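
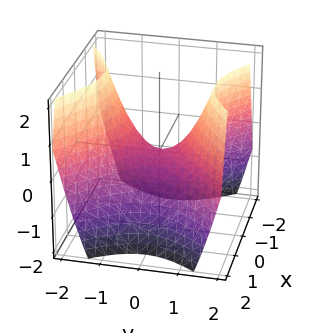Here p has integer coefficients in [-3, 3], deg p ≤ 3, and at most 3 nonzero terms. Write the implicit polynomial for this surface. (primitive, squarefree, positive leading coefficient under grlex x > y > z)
x^2 - y^2 + z

Degree: a saddle surface; a quadric, so deg p = 2.
Symmetries: the y ↦ −y reflection is a symmetry, so y appears only in even powers; it's symmetric under x → −x, forcing even powers of x.
From the visible intercepts: it crosses the y-axis at the gridline y = 0; it crosses the z-axis at the gridline z = 0; it meets the x-axis at x = 0 (among the integer gridlines).
These observations pin down the coefficients.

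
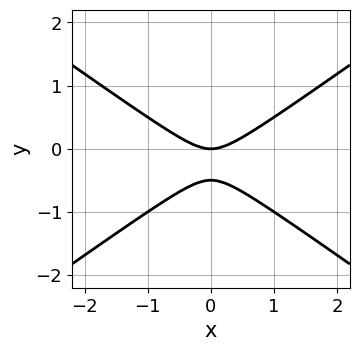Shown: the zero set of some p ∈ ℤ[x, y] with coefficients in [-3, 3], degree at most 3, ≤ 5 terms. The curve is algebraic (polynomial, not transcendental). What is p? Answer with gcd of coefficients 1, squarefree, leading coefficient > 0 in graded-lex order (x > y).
x^2 - 2*y^2 - y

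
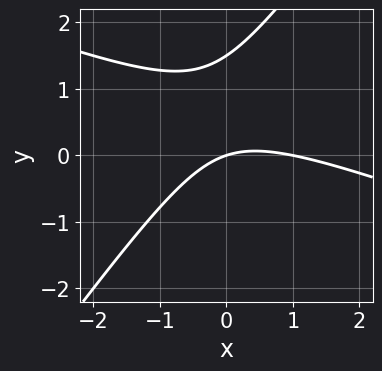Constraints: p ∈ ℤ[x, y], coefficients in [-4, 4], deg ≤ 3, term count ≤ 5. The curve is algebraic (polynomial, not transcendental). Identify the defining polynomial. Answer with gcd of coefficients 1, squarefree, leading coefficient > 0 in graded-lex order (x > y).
x^2 + 2*x*y - 2*y^2 - x + 3*y

First, deg p = 2. The shape is more complex than any degree-1 curve.
Then, checking where it meets the axes: one y-axis crossing is at y = 0; the x-axis gridline crossings are at x ∈ {0, 1}.
Finally, these observations pin down the coefficients.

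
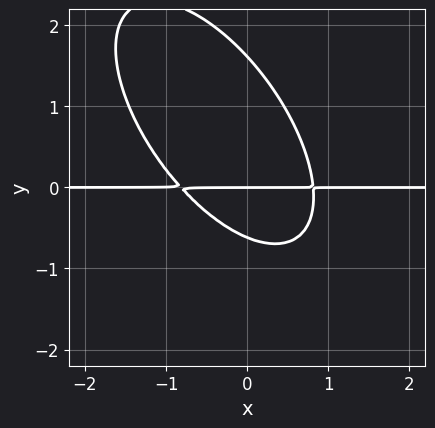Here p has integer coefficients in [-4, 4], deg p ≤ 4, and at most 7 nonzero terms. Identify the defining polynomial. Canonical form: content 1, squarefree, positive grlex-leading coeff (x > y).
1. The degree is 3 — a generic line meets the curve in up to 3 points.
2. Observable constraints: the visible x-axis segment lies entirely on the curve; one y-axis crossing is at y = 0.
3. Solving for integer coefficients yields p as stated.

3*x^2*y + 3*x*y^2 + 2*y^3 - 2*y^2 - 2*y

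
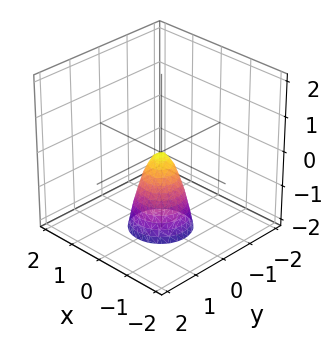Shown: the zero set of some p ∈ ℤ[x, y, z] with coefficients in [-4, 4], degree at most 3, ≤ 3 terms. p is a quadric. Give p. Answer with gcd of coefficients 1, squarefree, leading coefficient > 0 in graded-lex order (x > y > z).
1. deg p = 2. A paraboloid; a quadric.
2. Symmetries: the surface is invariant under rotation about z: p = q(x² + y², z).
3. From the axis intercepts and sections: a circular section at z = -2 has radius between 0 and 1; one x-axis crossing is at x = 0; it meets the y-axis at y = 0 (among the integer gridlines); it meets the z-axis at z = 0 (among the integer gridlines).
4. These observations pin down the coefficients.

3*x^2 + 3*y^2 + z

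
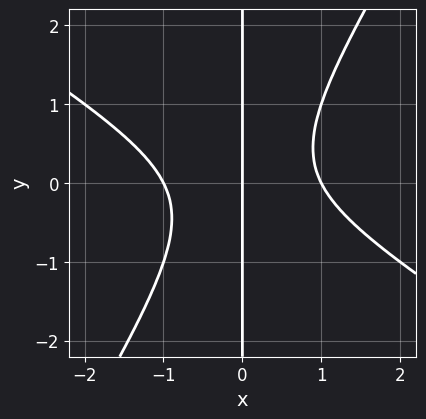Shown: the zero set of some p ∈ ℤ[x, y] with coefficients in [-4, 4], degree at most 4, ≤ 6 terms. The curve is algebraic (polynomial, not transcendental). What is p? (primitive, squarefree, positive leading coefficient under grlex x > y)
deg p = 3. No degree-2 curve has this shape.
From the axis intercepts and sections: the x-axis gridline crossings are at x ∈ {-1, 0, 1}; every point of the y-axis in the box is on the curve.
The integer polynomial consistent with all of this is the stated p.

x^3 + x^2*y - x*y^2 - x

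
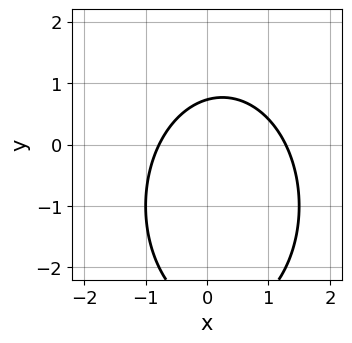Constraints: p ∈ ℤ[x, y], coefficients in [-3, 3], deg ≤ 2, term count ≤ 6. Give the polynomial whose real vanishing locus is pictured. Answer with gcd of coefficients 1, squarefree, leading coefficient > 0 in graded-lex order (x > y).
2*x^2 + y^2 - x + 2*y - 2

deg p = 2. A generic line meets the curve in up to 2 points.
The integer polynomial consistent with all of this is the stated p.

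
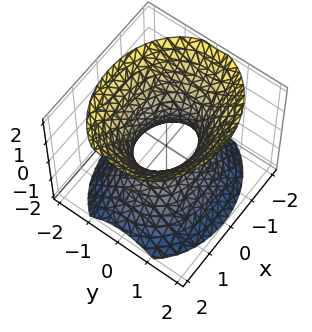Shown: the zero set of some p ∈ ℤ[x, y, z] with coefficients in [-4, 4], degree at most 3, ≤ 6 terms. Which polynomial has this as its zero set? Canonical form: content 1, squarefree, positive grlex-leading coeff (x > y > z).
2*x^2 + 3*y^2 - 2*z^2 - 2

Degree: one connected sheet with a waist; a quadric, so deg p = 2.
Symmetries: it's symmetric under z → −z, forcing even powers of z; mirror symmetry x ↦ −x ⇒ only even powers of x; it's symmetric under y → −y, forcing even powers of y.
From the axis intercepts and sections: the x-axis gridline crossings are at x ∈ {-1, 1}; no z-intercept at any integer in the box.
Together with the visible shape, these determine p as stated.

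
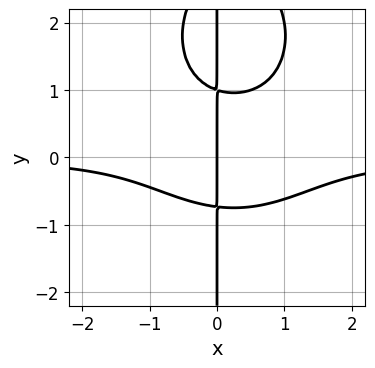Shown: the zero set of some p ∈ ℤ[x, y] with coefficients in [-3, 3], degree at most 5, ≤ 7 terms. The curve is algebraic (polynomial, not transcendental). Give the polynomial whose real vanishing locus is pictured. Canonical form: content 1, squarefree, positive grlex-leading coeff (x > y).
(a) Degree: a generic line meets the curve in up to 4 points, so deg p = 4.
(b) Against the integer gridlines: every point of the y-axis in the box is on the curve; one x-axis crossing is at x = 0.
(c) The integer polynomial consistent with all of this is the stated p.

2*x^3*y + x*y^3 - x^2*y - 3*x*y^2 + 2*x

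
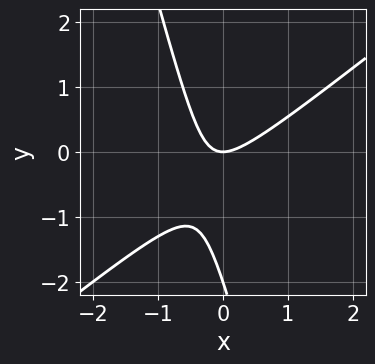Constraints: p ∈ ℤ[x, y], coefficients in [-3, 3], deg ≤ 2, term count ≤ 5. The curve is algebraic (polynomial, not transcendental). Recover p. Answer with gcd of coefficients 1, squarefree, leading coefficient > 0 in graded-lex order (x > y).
3*x^2 - 3*x*y - y^2 - 2*y

(a) deg p = 2. A generic line meets the curve in up to 2 points.
(b) Against the integer gridlines: one x-axis crossing is at x = 0; among the integer gridlines, it crosses the y-axis at y ∈ {-2, 0}.
(c) Solving for integer coefficients yields p as stated.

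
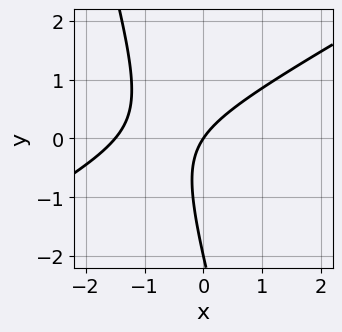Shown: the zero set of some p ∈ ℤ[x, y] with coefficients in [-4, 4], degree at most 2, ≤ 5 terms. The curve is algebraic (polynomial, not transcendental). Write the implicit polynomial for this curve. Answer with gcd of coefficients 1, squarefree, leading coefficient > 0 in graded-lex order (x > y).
2*x^2 - 3*x*y - y^2 + 3*x - 2*y

First, deg p = 2.
Then, checking where it meets the axes: among the integer gridlines, it crosses the y-axis at y ∈ {-2, 0}; it crosses the x-axis at the gridline x = 0.
Finally, these observations pin down the coefficients.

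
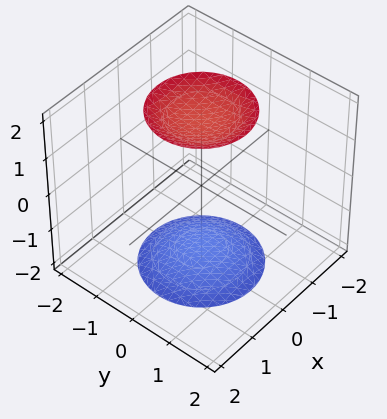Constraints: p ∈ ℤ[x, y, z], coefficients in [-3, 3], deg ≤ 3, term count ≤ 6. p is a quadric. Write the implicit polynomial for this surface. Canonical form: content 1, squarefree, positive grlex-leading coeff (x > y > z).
x^2 + y^2 - z^2 + 3

First, the picture has 2 separate pieces.
Next, degree: two sheets facing apart; a quadric, so deg p = 2.
Next, symmetries: the z ↦ −z reflection is a symmetry, so z appears only in even powers; the z-axis is an axis of rotation, so x and y enter only as x² + y².
Next, reading off the gridlines: a circular section at z = 2 has radius exactly 1; no x-intercept at any integer in the box.
Finally, the integer polynomial consistent with all of this is the stated p.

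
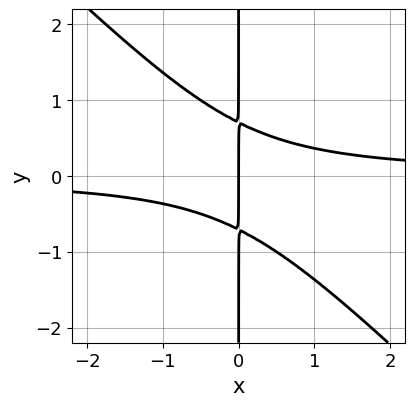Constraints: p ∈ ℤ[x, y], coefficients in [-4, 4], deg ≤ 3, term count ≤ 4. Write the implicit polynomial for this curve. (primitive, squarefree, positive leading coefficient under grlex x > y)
First, degree: the shape is more complex than any degree-2 curve, so deg p = 3.
Then, reading off the gridlines: every point of the y-axis in the box is on the curve; one x-axis crossing is at x = 0.
Finally, fitting integer coefficients to these (and the overall shape) gives p.

2*x^2*y + 2*x*y^2 - x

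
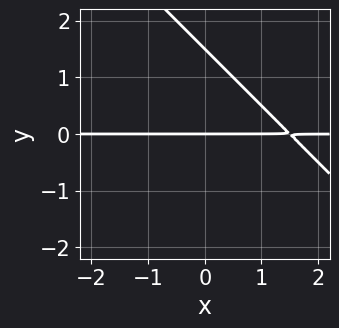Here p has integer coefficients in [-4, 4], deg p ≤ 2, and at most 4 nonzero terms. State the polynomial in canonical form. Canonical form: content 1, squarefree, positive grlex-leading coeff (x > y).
First, degree: a generic line meets the curve in up to 2 points, so deg p = 2.
Next, from the axis intercepts and sections: it crosses the y-axis at the gridline y = 0; the visible x-axis segment lies entirely on the curve.
Finally, solving for integer coefficients yields p as stated.

2*x*y + 2*y^2 - 3*y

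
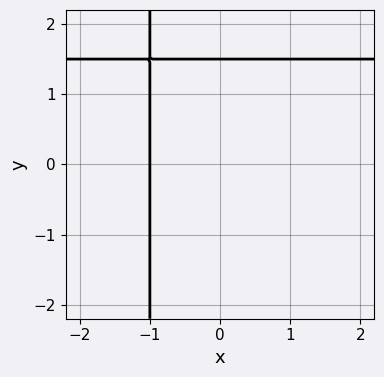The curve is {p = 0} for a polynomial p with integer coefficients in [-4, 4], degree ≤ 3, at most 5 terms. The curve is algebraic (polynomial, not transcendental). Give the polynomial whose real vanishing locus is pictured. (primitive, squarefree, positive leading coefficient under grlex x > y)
2*x*y - 3*x + 2*y - 3

First, deg p = 2. No degree-1 curve has this shape.
Then, against the integer gridlines: one x-axis crossing is at x = -1.
Finally, fitting integer coefficients to these (and the overall shape) gives p.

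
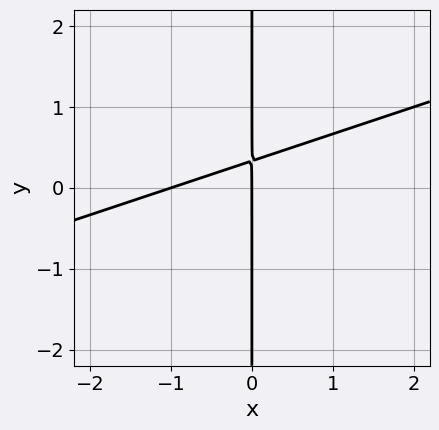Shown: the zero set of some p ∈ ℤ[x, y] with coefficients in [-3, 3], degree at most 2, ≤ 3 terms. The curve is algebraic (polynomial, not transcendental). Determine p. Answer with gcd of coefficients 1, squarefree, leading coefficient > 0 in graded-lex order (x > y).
x^2 - 3*x*y + x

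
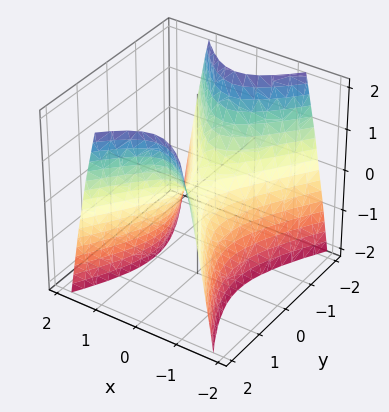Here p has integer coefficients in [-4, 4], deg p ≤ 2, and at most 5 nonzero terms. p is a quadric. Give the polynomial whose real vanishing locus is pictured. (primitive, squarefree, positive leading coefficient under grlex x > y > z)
1. Degree: a saddle surface; a quadric, so deg p = 2.
2. Symmetries: the x ↦ −x reflection is a symmetry, so x appears only in even powers; mirror symmetry y ↦ −y ⇒ only even powers of y.
3. From the visible intercepts: it crosses the z-axis at the gridline z = 0; one x-axis crossing is at x = 0; it meets the y-axis at y = 0 (among the integer gridlines).
4. Matching integer coefficients to the picture gives p.

2*x^2 - y^2 + z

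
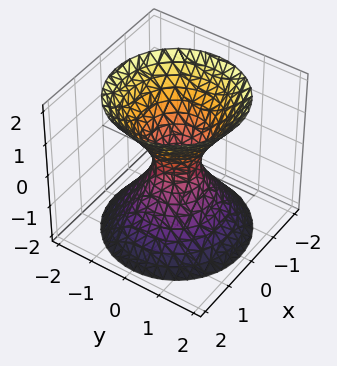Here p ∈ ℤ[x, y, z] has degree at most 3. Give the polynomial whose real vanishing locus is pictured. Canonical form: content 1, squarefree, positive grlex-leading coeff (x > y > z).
3*x^2 + 3*y^2 - 2*z^2 - 1

Degree: the shape is more complex than any degree-1 surface, so deg p = 2.
Symmetry: the z-axis is an axis of rotation, so x and y enter only as x² + y².
Observable constraints: a circular section at z = 2 has radius between 1 and 2; no z-intercept at any integer in the box.
Matching integer coefficients to the picture gives p.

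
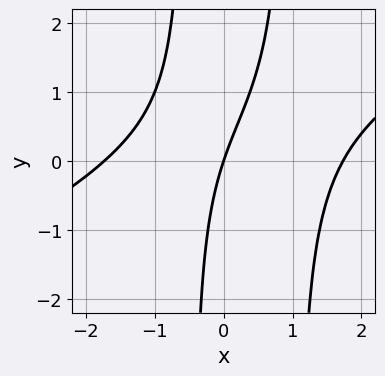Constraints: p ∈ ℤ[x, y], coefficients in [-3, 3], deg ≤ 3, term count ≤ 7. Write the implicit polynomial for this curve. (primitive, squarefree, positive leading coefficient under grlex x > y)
x^3 - 2*x^2*y + x*y - 3*x + y

First, the degree is 3 — a generic line meets the curve in up to 3 points.
Then, from the axis intercepts and sections: it meets the y-axis at y = 0 (among the integer gridlines); one x-axis crossing is at x = 0.
Finally, putting this together gives p.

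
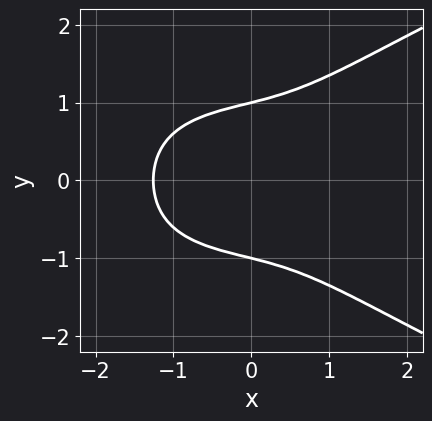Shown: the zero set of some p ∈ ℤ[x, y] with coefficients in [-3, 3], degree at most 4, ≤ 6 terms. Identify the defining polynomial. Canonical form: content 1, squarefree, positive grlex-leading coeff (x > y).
The degree is 4 — a generic line meets the curve in up to 4 points.
Symmetries: mirror symmetry y ↦ −y ⇒ only even powers of y.
Against the integer gridlines: the y-axis gridline crossings are at y ∈ {-1, 1}.
The integer polynomial consistent with all of this is the stated p.

2*y^4 - x^3 - 2*x*y^2 - 2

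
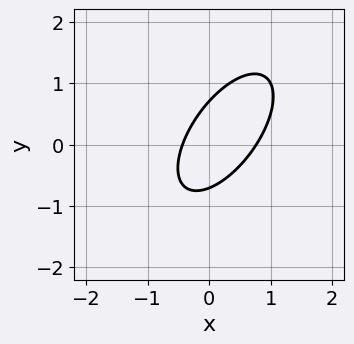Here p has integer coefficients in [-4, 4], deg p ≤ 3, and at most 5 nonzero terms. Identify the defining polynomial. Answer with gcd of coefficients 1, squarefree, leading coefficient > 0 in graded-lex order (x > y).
3*x^2 - 3*x*y + 2*y^2 - x - 1

Degree: the shape is more complex than any degree-1 curve, so deg p = 2.
The integer polynomial consistent with all of this is the stated p.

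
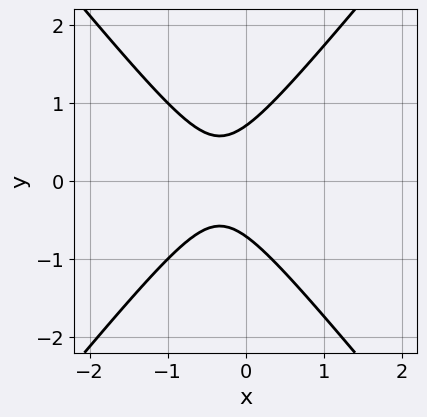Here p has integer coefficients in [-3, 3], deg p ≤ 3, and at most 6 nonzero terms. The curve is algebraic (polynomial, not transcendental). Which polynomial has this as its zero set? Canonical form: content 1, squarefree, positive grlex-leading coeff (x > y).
3*x^2 - 2*y^2 + 2*x + 1

1. Degree: the shape is more complex than any degree-1 curve, so deg p = 2.
2. Symmetries: the y ↦ −y reflection is a symmetry, so y appears only in even powers.
3. Reading off the gridlines: the curve avoids every integer x-axis point in the box.
4. Together with the visible shape, these determine p as stated.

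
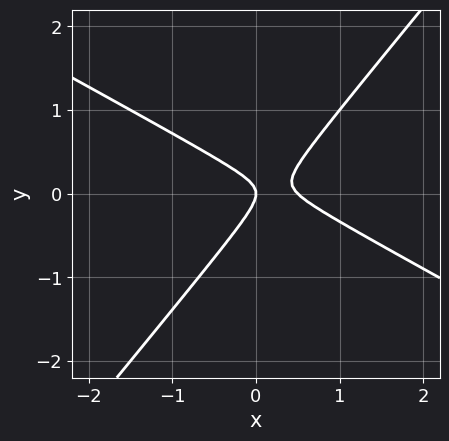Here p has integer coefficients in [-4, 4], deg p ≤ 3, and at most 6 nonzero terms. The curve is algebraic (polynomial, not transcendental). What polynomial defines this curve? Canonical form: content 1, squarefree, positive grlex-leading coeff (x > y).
First, degree: the shape is more complex than any degree-1 curve, so deg p = 2.
Then, against the integer gridlines: one y-axis crossing is at y = 0; one x-axis crossing is at x = 0.
Finally, assembling these constraints gives the stated polynomial.

2*x^2 + 2*x*y - 3*y^2 - x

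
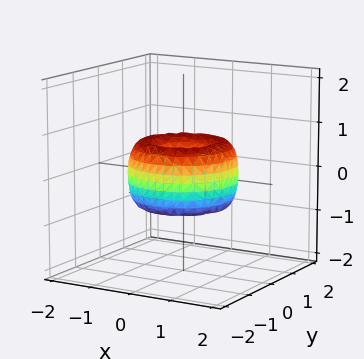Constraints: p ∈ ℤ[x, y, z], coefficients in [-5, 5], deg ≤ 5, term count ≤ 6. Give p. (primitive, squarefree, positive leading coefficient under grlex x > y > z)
2*x^4 + 4*x^2*y^2 + 2*y^4 - 3*x^2 - 3*y^2 + 2*z^2

(a) Degree: a generic line meets the surface in up to 4 points, so deg p = 4.
(b) By symmetry, every cross-section ⟂ z is a circle, so x, y appear only via x² + y².
(c) Checking where it meets the axes: one z-axis crossing is at z = 0; it meets the y-axis at y = 0 (among the integer gridlines); a circular section at z = 0 has radius between 1 and 2.
(d) These observations pin down the coefficients.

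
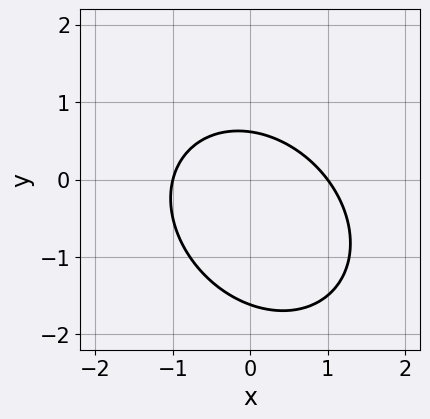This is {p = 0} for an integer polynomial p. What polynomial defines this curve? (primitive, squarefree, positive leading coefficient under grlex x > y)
deg p = 2. A generic line meets the curve in up to 2 points.
From the visible intercepts: among the integer gridlines, it crosses the x-axis at x ∈ {-1, 1}.
Assembling these constraints gives the stated polynomial.

2*x^2 + x*y + 2*y^2 + 2*y - 2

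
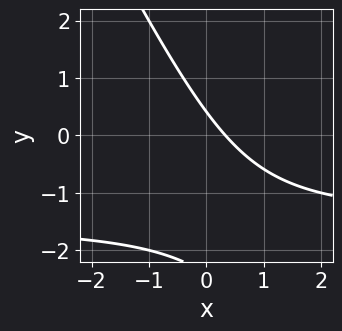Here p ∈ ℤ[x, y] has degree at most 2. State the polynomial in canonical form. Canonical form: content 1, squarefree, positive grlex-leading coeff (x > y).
The degree is 2 — a generic line meets the curve in up to 2 points.
Solving for integer coefficients yields p as stated.

2*x*y + y^2 + 3*x + 2*y - 1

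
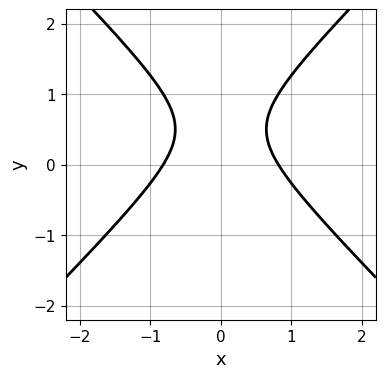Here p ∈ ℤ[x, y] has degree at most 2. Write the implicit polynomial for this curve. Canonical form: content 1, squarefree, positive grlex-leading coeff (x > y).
(a) The degree is 2 — a generic line meets the curve in up to 2 points.
(b) Symmetries: mirror symmetry x ↦ −x ⇒ only even powers of x.
(c) Observable constraints: no y-intercept at any integer in the box.
(d) Solving for integer coefficients yields p as stated.

3*x^2 - 3*y^2 + 3*y - 2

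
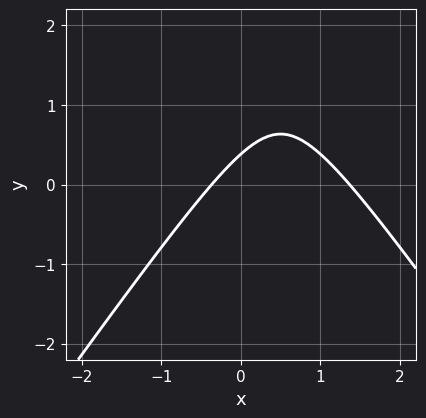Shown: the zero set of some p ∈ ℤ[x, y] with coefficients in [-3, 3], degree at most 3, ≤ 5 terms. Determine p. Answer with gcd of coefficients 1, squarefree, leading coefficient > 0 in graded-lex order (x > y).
(a) Degree: no degree-1 curve has this shape, so deg p = 2.
(b) Putting this together gives p.

2*x^2 - y^2 - 2*x + 3*y - 1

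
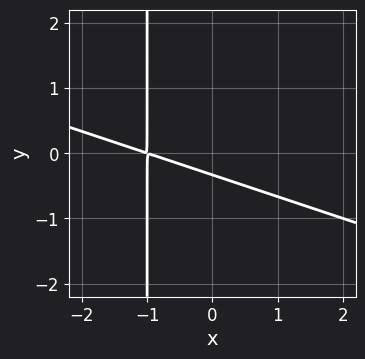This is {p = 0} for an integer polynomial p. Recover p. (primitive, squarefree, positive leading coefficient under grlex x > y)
(a) deg p = 2. No degree-1 curve has this shape.
(b) The integer polynomial consistent with all of this is the stated p.

x^2 + 3*x*y + 2*x + 3*y + 1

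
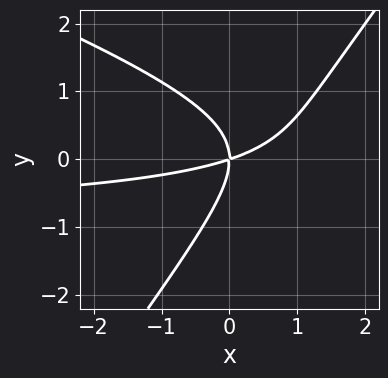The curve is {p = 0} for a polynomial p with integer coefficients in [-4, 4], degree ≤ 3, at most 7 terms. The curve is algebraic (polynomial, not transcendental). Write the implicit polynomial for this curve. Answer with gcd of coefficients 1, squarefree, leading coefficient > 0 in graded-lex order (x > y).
x^2*y + 2*x*y^2 - 2*y^3 + x^2 - 3*x*y

First, deg p = 3. A generic line meets the curve in up to 3 points.
Then, from the visible intercepts: it meets the x-axis at x = 0 (among the integer gridlines); it meets the y-axis at y = 0 (among the integer gridlines).
Finally, these observations pin down the coefficients.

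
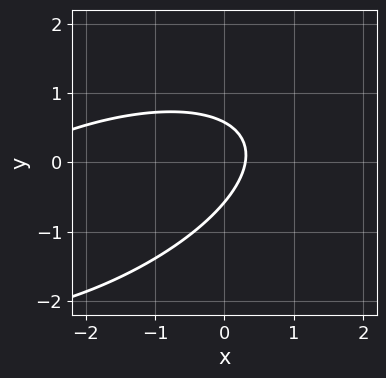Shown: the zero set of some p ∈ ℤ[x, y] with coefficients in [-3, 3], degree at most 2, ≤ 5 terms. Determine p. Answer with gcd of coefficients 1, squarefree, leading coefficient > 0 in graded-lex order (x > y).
(a) deg p = 2. A generic line meets the curve in up to 2 points.
(b) Putting this together gives p.

x^2 - 2*x*y + 3*y^2 + 3*x - 1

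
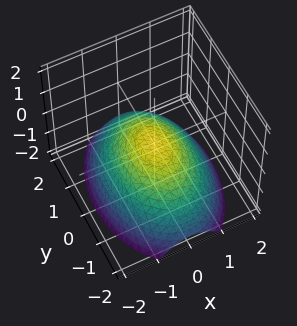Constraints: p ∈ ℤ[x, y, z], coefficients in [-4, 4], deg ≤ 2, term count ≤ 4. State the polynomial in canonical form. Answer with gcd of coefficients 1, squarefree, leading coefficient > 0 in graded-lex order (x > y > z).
1. The degree is 2 — a paraboloid; a quadric.
2. Symmetries: mirror symmetry x ↦ −x ⇒ only even powers of x; the y ↦ −y reflection is a symmetry, so y appears only in even powers.
3. Against the integer gridlines: it crosses the x-axis at the gridline x = 0; it crosses the z-axis at the gridline z = 0; it crosses the y-axis at the gridline y = 0.
4. The integer polynomial consistent with all of this is the stated p.

2*x^2 + y^2 + 3*z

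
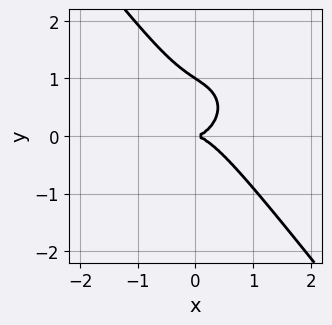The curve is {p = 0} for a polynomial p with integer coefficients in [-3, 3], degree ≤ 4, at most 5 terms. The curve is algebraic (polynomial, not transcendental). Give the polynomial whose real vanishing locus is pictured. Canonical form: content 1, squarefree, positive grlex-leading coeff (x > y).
(a) Degree: no degree-2 curve has this shape, so deg p = 3.
(b) Reading off the gridlines: among the integer gridlines, it crosses the y-axis at y ∈ {0, 1}; one x-axis crossing is at x = 0.
(c) Matching integer coefficients to the picture gives p.

3*x^3 + 2*x*y^2 + 3*y^3 - 3*y^2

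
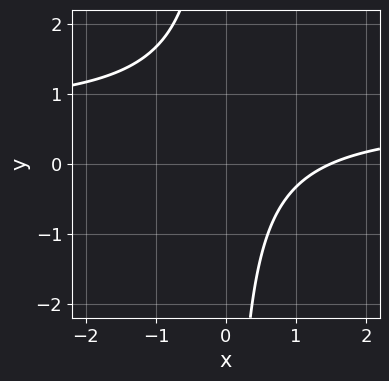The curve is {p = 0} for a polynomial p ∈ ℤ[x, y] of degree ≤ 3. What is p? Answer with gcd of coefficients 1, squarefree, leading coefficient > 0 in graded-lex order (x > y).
3*x*y - 2*x + 3

(a) Degree: no degree-1 curve has this shape, so deg p = 2.
(b) Checking where it meets the axes: the curve avoids every integer y-axis point in the box.
(c) Assembling these constraints gives the stated polynomial.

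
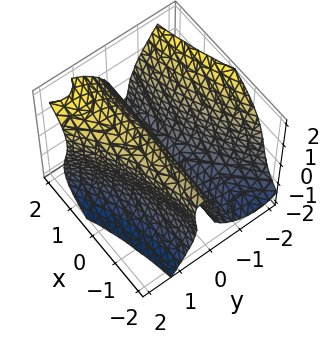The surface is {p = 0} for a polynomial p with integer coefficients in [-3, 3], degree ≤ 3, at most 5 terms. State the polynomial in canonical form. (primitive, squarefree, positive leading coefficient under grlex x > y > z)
First, degree: the shape is more complex than any degree-2 surface, so deg p = 3.
Then, reading off the gridlines: the visible x-axis segment lies entirely on the surface; one z-axis crossing is at z = 0; it crosses the y-axis at the gridline y = 0.
Finally, together with the visible shape, these determine p as stated.

2*x*y^2 - 2*y^3 - z^3 + y*z + 3*y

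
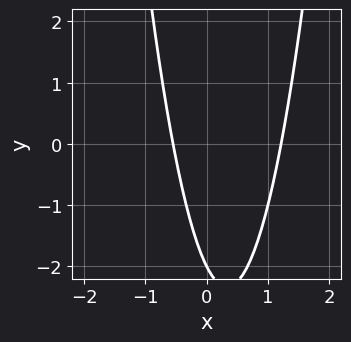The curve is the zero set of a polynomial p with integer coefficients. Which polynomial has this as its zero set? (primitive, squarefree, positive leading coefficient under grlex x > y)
3*x^2 - 2*x - y - 2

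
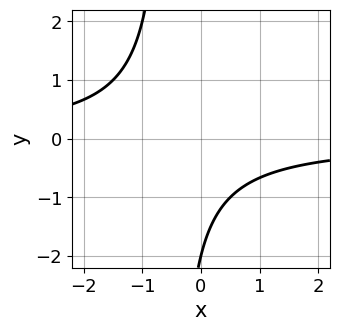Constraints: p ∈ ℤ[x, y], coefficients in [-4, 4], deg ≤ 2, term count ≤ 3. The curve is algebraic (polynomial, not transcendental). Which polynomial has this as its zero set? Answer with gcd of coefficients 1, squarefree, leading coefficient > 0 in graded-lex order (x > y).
First, the degree is 2 — no degree-1 curve has this shape.
Then, reading off the gridlines: one y-axis crossing is at y = -2; it misses every integer gridline on the x-axis.
Finally, solving for integer coefficients yields p as stated.

2*x*y + y + 2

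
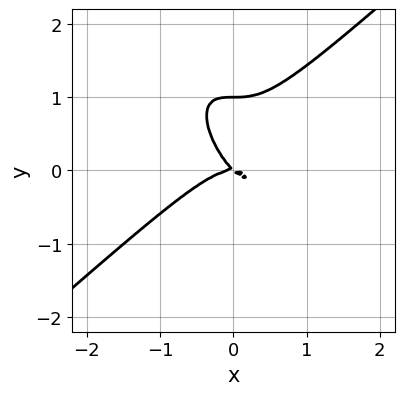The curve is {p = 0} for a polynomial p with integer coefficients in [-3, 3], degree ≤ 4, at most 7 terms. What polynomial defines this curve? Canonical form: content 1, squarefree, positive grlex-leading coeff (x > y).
First, the degree is 3 — no degree-2 curve has this shape.
Next, from the axis intercepts and sections: the y-axis gridline crossings are at y ∈ {0, 1}; it meets the x-axis at x = 0 (among the integer gridlines).
Finally, together with the visible shape, these determine p as stated.

3*x^3 - 2*x*y^2 - 2*y^3 + 2*x*y + 2*y^2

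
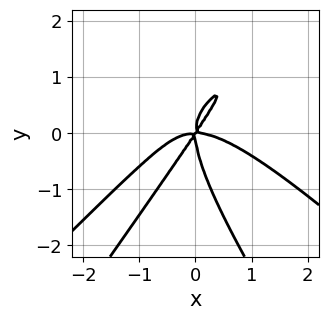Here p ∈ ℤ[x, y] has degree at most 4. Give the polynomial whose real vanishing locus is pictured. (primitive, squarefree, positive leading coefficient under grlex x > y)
First, deg p = 4. A generic line meets the curve in up to 4 points.
Finally, matching integer coefficients to the picture gives p.

2*x^4 - 3*x^2*y^2 + y^4 + 3*x^2*y - 2*x*y^2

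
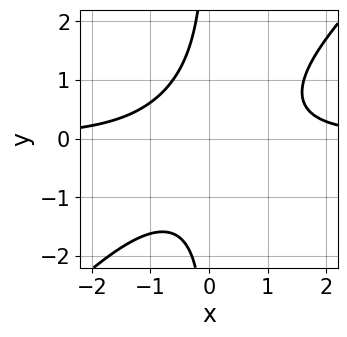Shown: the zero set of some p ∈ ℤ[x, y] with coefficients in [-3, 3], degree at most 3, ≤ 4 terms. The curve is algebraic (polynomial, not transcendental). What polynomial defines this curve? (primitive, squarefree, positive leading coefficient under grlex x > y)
x^2*y - x*y^2 - 1

deg p = 3.
Reading off the gridlines: it misses every integer gridline on the x-axis; the curve avoids every integer y-axis point in the box.
Fitting integer coefficients to these (and the overall shape) gives p.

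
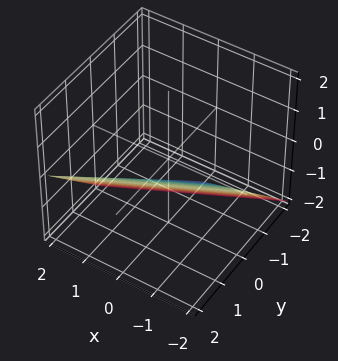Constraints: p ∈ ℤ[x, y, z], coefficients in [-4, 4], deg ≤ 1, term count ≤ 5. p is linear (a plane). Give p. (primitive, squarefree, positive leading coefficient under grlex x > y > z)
x - 2*y + 2*z + 2

1. The degree is 1 — every cross-section is a straight line — this is a plane.
2. Reading off the gridlines: it crosses the z-axis at the gridline z = -1; it meets the y-axis at y = 1 (among the integer gridlines).
3. Assembling these constraints gives the stated polynomial. Check: (-2, 0, 0) on the x-axis lies on the surface, and p(-2, 0, 0) = 0. ✓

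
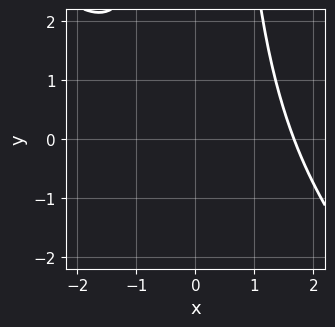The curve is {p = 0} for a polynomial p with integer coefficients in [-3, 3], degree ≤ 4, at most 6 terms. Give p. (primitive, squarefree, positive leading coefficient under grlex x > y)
(a) The degree is 3 — the shape is more complex than any degree-2 curve.
(b) From the axis intercepts and sections: the curve avoids every integer y-axis point in the box.
(c) The integer polynomial consistent with all of this is the stated p.

x^3 + x^2*y - x - 3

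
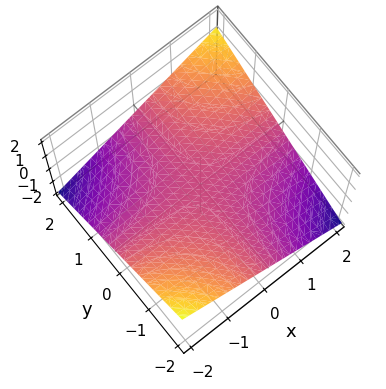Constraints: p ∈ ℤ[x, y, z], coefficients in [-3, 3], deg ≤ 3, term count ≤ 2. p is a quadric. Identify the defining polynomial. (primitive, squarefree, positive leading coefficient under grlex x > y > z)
x*y - 3*z

First, the degree is 2 — a hyperbolic paraboloid; a quadric.
Then, observable constraints: the visible y-axis segment lies entirely on the surface; every point of the x-axis in the box is on the surface; it crosses the z-axis at the gridline z = 0.
Finally, together with the visible shape, these determine p as stated.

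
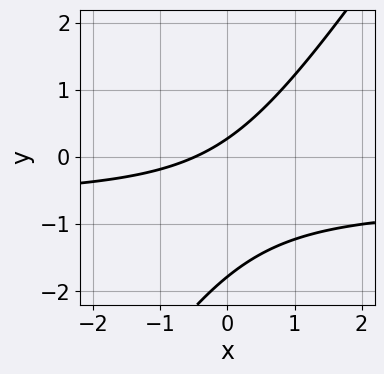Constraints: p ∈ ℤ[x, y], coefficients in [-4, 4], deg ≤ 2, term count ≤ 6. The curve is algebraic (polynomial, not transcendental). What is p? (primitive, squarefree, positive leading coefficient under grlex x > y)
3*x*y - 2*y^2 + 2*x - 3*y + 1

1. Degree: no degree-1 curve has this shape, so deg p = 2.
2. The integer polynomial consistent with all of this is the stated p.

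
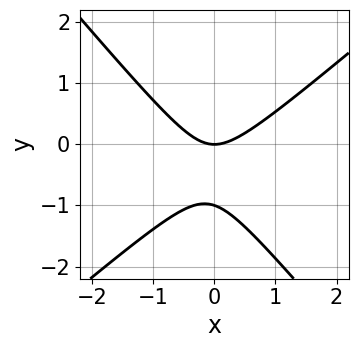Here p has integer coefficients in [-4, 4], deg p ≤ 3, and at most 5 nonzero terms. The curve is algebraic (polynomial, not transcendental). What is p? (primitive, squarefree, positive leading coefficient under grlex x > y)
1. Degree: no degree-1 curve has this shape, so deg p = 2.
2. From the visible intercepts: one x-axis crossing is at x = 0; among the integer gridlines, it crosses the y-axis at y ∈ {-1, 0}.
3. Putting this together gives p.

3*x^2 - x*y - 3*y^2 - 3*y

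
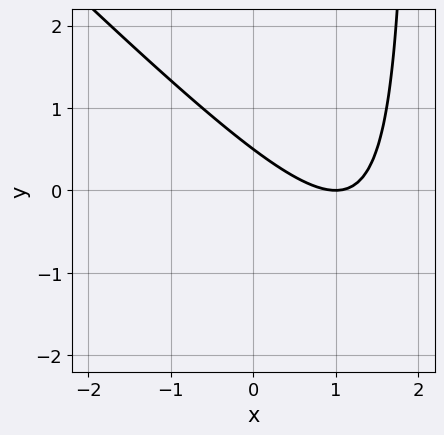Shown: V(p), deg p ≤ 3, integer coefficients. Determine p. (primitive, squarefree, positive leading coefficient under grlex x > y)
x^2 + x*y - 2*x - 2*y + 1

deg p = 2. The shape is more complex than any degree-1 curve.
Against the integer gridlines: it crosses the x-axis at the gridline x = 1.
The integer polynomial consistent with all of this is the stated p.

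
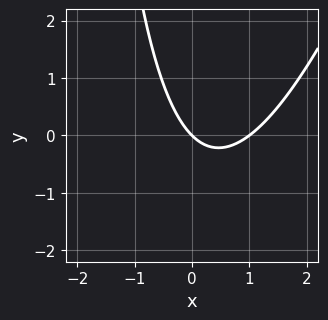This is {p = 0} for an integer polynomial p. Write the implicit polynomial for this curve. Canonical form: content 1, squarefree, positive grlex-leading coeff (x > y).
1. The degree is 2 — a generic line meets the curve in up to 2 points.
2. Observable constraints: it meets the y-axis at y = 0 (among the integer gridlines); among the integer gridlines, it crosses the x-axis at x ∈ {0, 1}.
3. Putting this together gives p.

3*x^2 - x*y - 3*x - 3*y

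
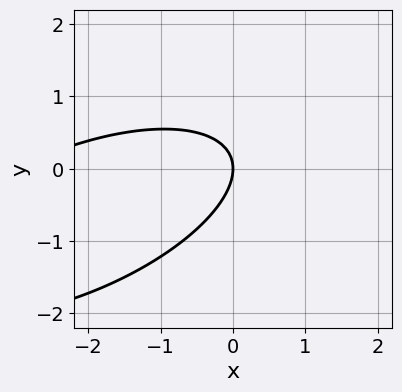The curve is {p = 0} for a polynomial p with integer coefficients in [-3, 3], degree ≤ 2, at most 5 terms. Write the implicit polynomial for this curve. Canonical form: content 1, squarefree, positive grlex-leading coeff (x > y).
x^2 - 2*x*y + 3*y^2 + 3*x

(a) The degree is 2 — the shape is more complex than any degree-1 curve.
(b) From the axis intercepts and sections: it crosses the x-axis at the gridline x = 0; it crosses the y-axis at the gridline y = 0.
(c) Matching integer coefficients to the picture gives p.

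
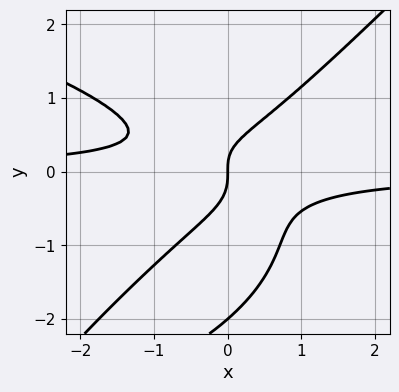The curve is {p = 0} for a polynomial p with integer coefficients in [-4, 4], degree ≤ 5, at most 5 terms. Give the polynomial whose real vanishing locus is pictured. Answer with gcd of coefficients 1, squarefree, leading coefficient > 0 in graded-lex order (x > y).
First, the degree is 4 — a generic line meets the curve in up to 4 points.
Next, from the visible intercepts: the y-axis gridline crossings are at y ∈ {-2, 0}; one x-axis crossing is at x = 0.
Finally, the integer polynomial consistent with all of this is the stated p.

x*y^3 - y^4 + 2*x^2*y - 2*y^3 + x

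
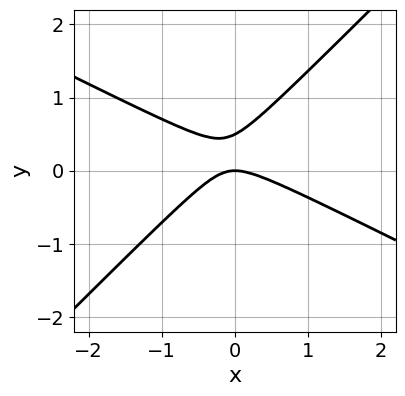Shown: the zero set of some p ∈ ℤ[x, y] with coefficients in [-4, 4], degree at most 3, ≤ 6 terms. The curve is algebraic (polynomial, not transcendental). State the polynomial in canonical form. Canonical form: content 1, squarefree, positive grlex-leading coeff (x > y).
x^2 + x*y - 2*y^2 + y

First, the degree is 2 — a generic line meets the curve in up to 2 points.
Next, from the axis intercepts and sections: it crosses the x-axis at the gridline x = 0; one y-axis crossing is at y = 0.
Finally, matching integer coefficients to the picture gives p.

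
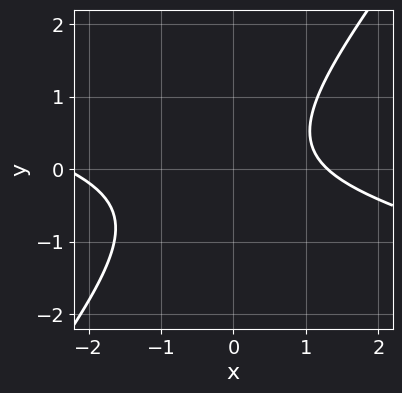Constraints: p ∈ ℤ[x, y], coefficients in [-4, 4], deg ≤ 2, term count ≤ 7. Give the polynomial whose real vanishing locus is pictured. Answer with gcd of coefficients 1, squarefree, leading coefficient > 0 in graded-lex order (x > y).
1. The degree is 2 — a generic line meets the curve in up to 2 points.
2. Against the integer gridlines: no y-intercept at any integer in the box.
3. The integer polynomial consistent with all of this is the stated p.

x^2 + 3*x*y - 3*y^2 + x - 3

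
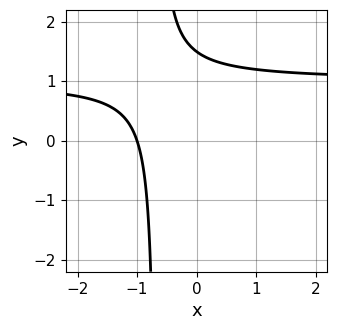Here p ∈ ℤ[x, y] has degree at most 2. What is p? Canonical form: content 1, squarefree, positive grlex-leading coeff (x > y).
3*x*y - 3*x + 2*y - 3

(a) deg p = 2. No degree-1 curve has this shape.
(b) Checking where it meets the axes: it crosses the x-axis at the gridline x = -1.
(c) These observations pin down the coefficients.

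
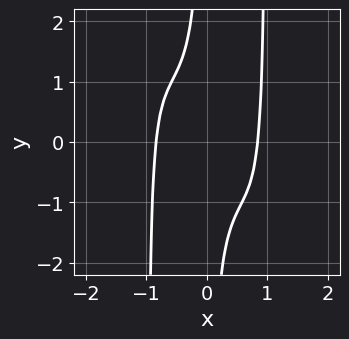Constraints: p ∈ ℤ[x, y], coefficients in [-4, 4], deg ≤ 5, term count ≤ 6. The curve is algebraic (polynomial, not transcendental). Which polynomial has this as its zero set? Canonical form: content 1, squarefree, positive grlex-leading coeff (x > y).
The degree is 4 — no degree-3 curve has this shape.
Reading off the gridlines: no y-intercept at any integer in the box.
Matching integer coefficients to the picture gives p.

2*x^4 + 2*x^3*y - 2*x*y - 1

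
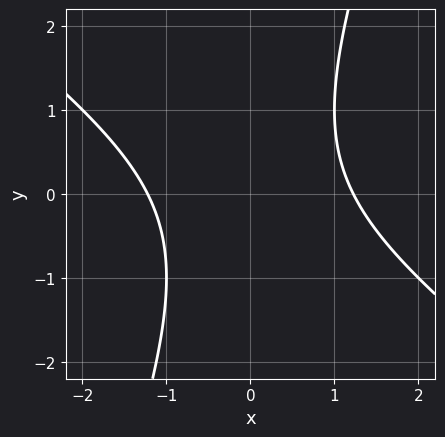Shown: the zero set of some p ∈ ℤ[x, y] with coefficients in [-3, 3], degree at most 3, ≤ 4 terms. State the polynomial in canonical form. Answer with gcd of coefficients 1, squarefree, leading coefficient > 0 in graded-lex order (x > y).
2*x^2 + 2*x*y - y^2 - 3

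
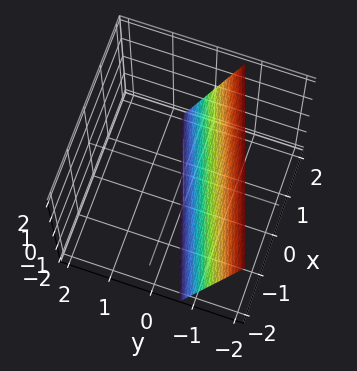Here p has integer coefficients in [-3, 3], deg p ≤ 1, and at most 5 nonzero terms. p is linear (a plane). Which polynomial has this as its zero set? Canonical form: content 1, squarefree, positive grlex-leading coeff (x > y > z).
(a) Degree: the surface is flat (a plane), so deg p = 1.
(b) From the axis intercepts and sections: it crosses the z-axis at the gridline z = -2; it meets the x-axis at x = 2 (among the integer gridlines).
(c) Putting this together gives p.

x - 3*y - z - 2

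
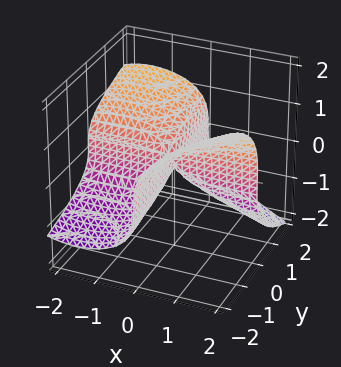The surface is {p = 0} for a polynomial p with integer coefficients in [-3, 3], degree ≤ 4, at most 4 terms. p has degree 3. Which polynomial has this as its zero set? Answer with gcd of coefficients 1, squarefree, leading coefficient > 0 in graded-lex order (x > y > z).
Degree: the shape is more complex than any degree-2 surface, so deg p = 3.
Against the integer gridlines: one z-axis crossing is at z = 0; the visible x-axis segment lies entirely on the surface.
Putting this together gives p.

x^2*y + 2*z^3 + 3*x*y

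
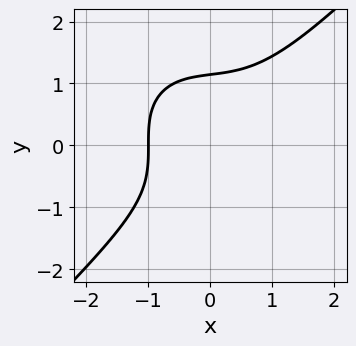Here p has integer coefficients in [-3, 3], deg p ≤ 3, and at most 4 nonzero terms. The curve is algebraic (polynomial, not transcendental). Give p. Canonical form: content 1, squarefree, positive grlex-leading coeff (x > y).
2*x^3 - 2*y^3 + x + 3

deg p = 3.
Against the integer gridlines: one x-axis crossing is at x = -1.
Fitting integer coefficients to these (and the overall shape) gives p.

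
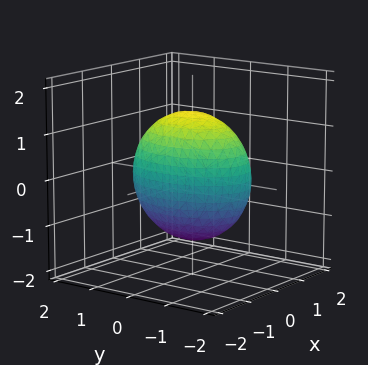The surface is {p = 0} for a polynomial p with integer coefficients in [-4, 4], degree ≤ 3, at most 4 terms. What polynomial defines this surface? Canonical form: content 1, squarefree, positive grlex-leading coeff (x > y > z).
First, deg p = 2. A closed, bounded, convex surface; a quadric.
Then, symmetries: it's symmetric under z → −z, forcing even powers of z; the y ↦ −y reflection is a symmetry, so y appears only in even powers; it's symmetric under x → −x, forcing even powers of x.
Then, from the axis intercepts and sections: the x-axis gridline crossings are at x ∈ {-1, 1}.
Finally, these observations pin down the coefficients.

2*x^2 + y^2 + z^2 - 2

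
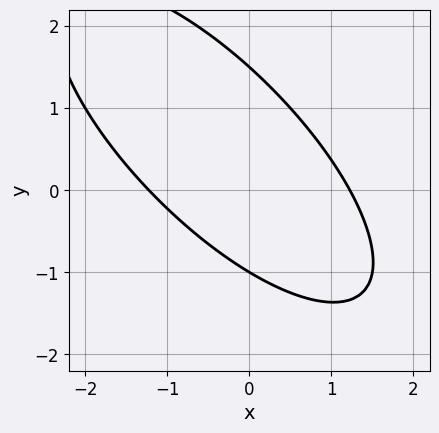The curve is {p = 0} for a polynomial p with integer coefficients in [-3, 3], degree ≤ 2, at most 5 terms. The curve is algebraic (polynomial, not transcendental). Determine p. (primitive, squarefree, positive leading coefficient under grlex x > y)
First, the degree is 2 — a generic line meets the curve in up to 2 points.
Then, against the integer gridlines: it crosses the y-axis at the gridline y = -1.
Finally, matching integer coefficients to the picture gives p.

2*x^2 + 3*x*y + 2*y^2 - y - 3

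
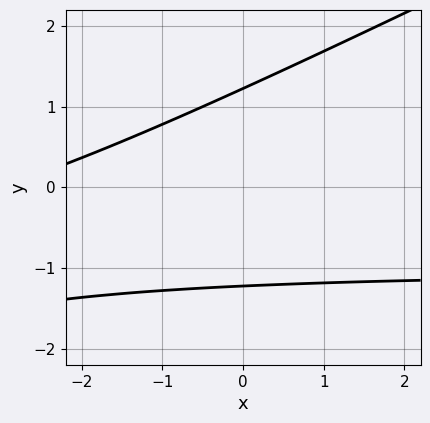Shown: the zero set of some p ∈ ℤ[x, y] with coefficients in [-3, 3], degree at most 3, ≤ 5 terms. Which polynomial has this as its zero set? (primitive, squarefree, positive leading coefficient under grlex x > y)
First, the degree is 2 — a generic line meets the curve in up to 2 points.
Next, observable constraints: no x-intercept at any integer in the box.
Finally, these observations pin down the coefficients.

x*y - 2*y^2 + x + 3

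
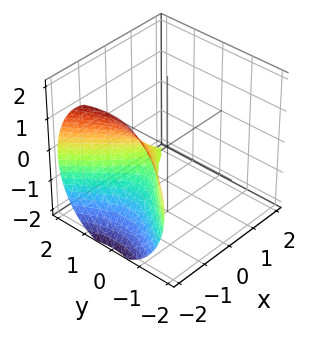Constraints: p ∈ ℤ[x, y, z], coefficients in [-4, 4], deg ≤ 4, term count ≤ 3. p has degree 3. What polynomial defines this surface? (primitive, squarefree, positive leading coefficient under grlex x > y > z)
x^3 + 3*y^2 + 2*z^2

The degree is 3 — the shape is more complex than any degree-2 surface.
From the axis intercepts and sections: it crosses the z-axis at the gridline z = 0; it crosses the y-axis at the gridline y = 0; it crosses the x-axis at the gridline x = 0.
Assembling these constraints gives the stated polynomial.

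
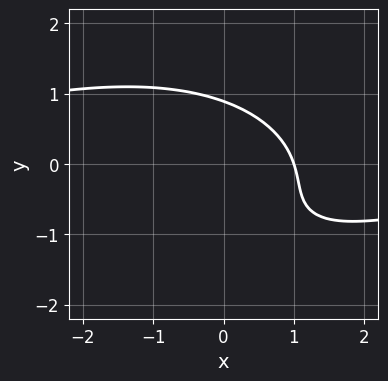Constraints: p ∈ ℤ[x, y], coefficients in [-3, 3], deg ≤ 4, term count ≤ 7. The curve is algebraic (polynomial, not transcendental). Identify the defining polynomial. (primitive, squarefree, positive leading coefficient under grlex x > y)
First, deg p = 3. No degree-2 curve has this shape.
Next, from the axis intercepts and sections: it meets the x-axis at x = 1 (among the integer gridlines).
Finally, these observations pin down the coefficients.

x^2*y + 2*y^3 + 2*y^2 + 3*x - 3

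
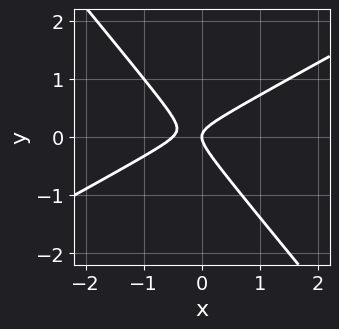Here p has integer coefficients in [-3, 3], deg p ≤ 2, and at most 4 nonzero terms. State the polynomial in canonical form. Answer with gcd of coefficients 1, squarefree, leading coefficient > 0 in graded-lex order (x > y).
(a) The degree is 2 — a generic line meets the curve in up to 2 points.
(b) Checking where it meets the axes: it crosses the y-axis at the gridline y = 0; it crosses the x-axis at the gridline x = 0.
(c) The integer polynomial consistent with all of this is the stated p.

2*x^2 - 2*x*y - 3*y^2 + x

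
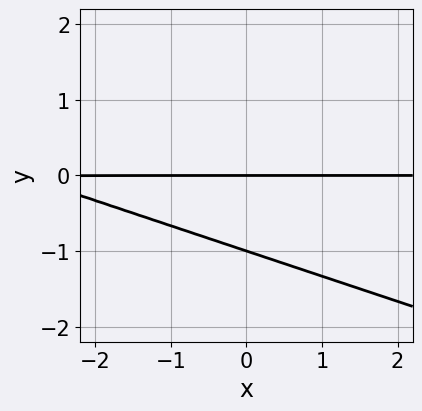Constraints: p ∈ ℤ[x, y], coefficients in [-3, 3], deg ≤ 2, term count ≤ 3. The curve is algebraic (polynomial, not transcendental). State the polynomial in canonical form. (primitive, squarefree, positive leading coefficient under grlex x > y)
1. Degree: a generic line meets the curve in up to 2 points, so deg p = 2.
2. Observable constraints: every point of the x-axis in the box is on the curve; the y-axis gridline crossings are at y ∈ {-1, 0}.
3. The integer polynomial consistent with all of this is the stated p.

x*y + 3*y^2 + 3*y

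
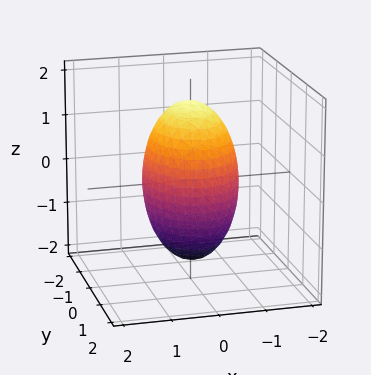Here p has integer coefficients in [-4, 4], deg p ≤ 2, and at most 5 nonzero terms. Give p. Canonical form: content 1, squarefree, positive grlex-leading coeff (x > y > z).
3*x^2 + 2*y^2 + z^2 - 3

1. deg p = 2. Bounded and convex; a quadric.
2. Symmetries: it's symmetric under y → −y, forcing even powers of y; the z ↦ −z reflection is a symmetry, so z appears only in even powers; it's symmetric under x → −x, forcing even powers of x.
3. From the axis intercepts and sections: among the integer gridlines, it crosses the x-axis at x ∈ {-1, 1}.
4. The integer polynomial consistent with all of this is the stated p.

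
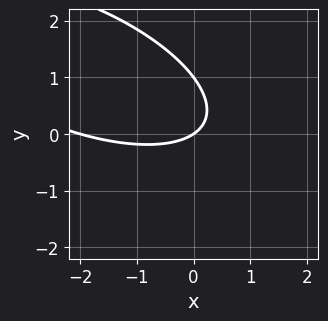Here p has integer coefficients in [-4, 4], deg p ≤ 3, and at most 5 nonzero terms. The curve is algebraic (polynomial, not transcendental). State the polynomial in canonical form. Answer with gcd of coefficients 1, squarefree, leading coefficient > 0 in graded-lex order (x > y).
x^2 + 2*x*y + 3*y^2 + 2*x - 3*y

1. Degree: a generic line meets the curve in up to 2 points, so deg p = 2.
2. From the visible intercepts: the y-axis gridline crossings are at y ∈ {0, 1}; among the integer gridlines, it crosses the x-axis at x ∈ {-2, 0}.
3. Together with the visible shape, these determine p as stated.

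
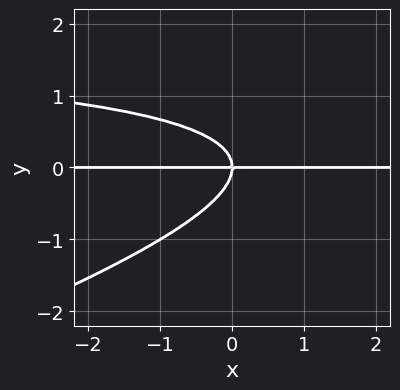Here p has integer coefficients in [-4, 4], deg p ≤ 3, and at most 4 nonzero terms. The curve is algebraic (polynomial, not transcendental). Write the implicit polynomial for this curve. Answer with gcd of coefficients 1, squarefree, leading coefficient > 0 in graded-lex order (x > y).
Degree: the shape is more complex than any degree-2 curve, so deg p = 3.
Against the integer gridlines: it crosses the y-axis at the gridline y = 0; every point of the x-axis in the box is on the curve.
The integer polynomial consistent with all of this is the stated p.

x*y^2 - 3*y^3 - 2*x*y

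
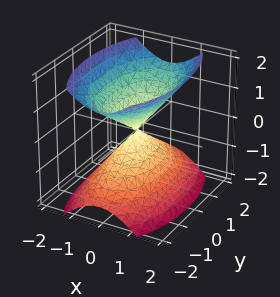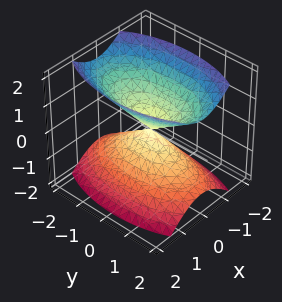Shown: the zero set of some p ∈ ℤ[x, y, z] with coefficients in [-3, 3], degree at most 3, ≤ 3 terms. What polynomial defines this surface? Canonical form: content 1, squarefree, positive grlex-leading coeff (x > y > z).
First, the picture has 2 separate pieces.
Then, the degree is 2 — two nappes meeting at a single point; a quadric.
Then, symmetries: the x ↦ −x reflection is a symmetry, so x appears only in even powers; mirror symmetry z ↦ −z ⇒ only even powers of z; mirror symmetry y ↦ −y ⇒ only even powers of y.
Then, from the visible intercepts: it meets the y-axis at y = 0 (among the integer gridlines); it meets the x-axis at x = 0 (among the integer gridlines); it meets the z-axis at z = 0 (among the integer gridlines).
Finally, the integer polynomial consistent with all of this is the stated p.

3*x^2 + y^2 - 2*z^2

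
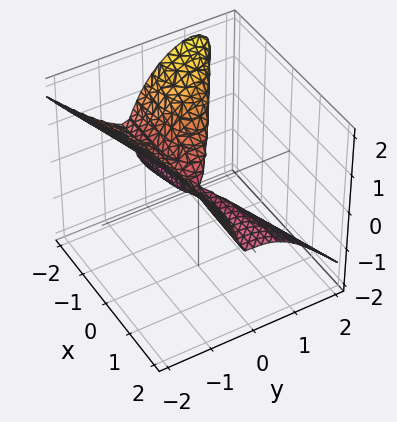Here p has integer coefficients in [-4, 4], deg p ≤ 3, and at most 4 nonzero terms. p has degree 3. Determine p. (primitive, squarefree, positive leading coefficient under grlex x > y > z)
3*x*y*z + 3*y^3 + 2*z^3 + x*z

deg p = 3.
Against the integer gridlines: one z-axis crossing is at z = 0; one y-axis crossing is at y = 0; the visible x-axis segment lies entirely on the surface.
The integer polynomial consistent with all of this is the stated p.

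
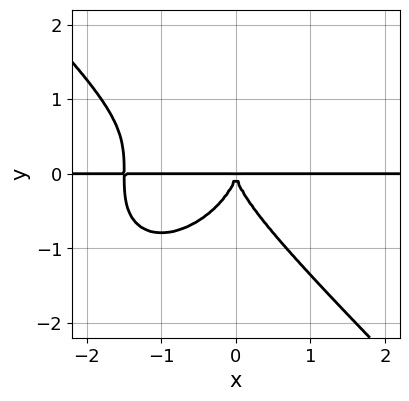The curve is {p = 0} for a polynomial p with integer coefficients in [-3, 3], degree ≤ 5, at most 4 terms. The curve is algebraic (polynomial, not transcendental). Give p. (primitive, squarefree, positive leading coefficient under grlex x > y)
2*x^3*y + 2*y^4 + 3*x^2*y

1. Degree: no degree-3 curve has this shape, so deg p = 4.
2. Checking where it meets the axes: every point of the x-axis in the box is on the curve.
3. Fitting integer coefficients to these (and the overall shape) gives p.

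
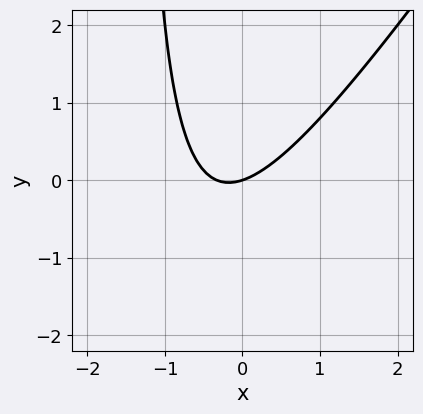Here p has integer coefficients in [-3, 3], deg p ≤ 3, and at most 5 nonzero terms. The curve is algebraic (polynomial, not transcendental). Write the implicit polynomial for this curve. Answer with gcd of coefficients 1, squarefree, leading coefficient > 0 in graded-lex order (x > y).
3*x^2 - 2*x*y + x - 3*y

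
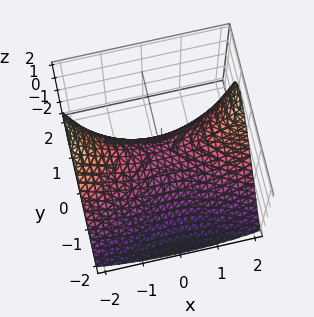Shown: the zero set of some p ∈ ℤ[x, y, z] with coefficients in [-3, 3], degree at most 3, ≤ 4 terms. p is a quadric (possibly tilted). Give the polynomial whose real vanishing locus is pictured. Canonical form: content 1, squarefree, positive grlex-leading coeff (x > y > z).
First, degree: a generic line meets the surface in up to 2 points, so deg p = 2.
Next, from the visible intercepts: it crosses the x-axis at the gridline x = 0; it meets the y-axis at y = 0 (among the integer gridlines).
Finally, these observations pin down the coefficients.

x^2 - 3*y^2 + 2*y*z - 3*z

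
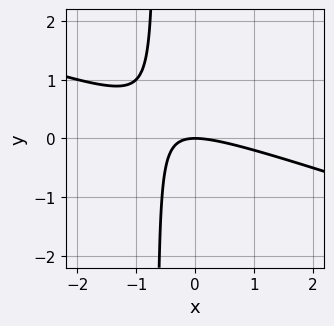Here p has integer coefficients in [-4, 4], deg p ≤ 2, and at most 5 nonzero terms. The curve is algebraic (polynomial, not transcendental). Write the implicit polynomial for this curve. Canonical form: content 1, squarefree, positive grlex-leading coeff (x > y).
First, deg p = 2. The shape is more complex than any degree-1 curve.
Then, from the visible intercepts: one y-axis crossing is at y = 0; one x-axis crossing is at x = 0.
Finally, these observations pin down the coefficients.

x^2 + 3*x*y + 2*y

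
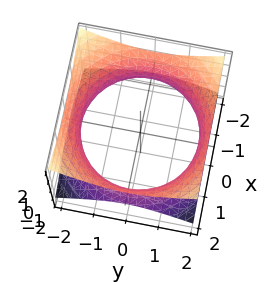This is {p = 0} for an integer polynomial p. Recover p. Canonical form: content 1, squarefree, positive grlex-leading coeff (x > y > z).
1. Degree: an hourglass — one-sheet hyperboloid; a quadric, so deg p = 2.
2. Symmetries: rotational symmetry about the z-axis ⇒ p depends on x, y only through x² + y²; the z ↦ −z reflection is a symmetry, so z appears only in even powers.
3. From the axis intercepts and sections: it misses every integer gridline on the z-axis; a circular section at z = 0 has radius between 1 and 2.
4. These observations pin down the coefficients.

x^2 + y^2 - 2*z^2 - 3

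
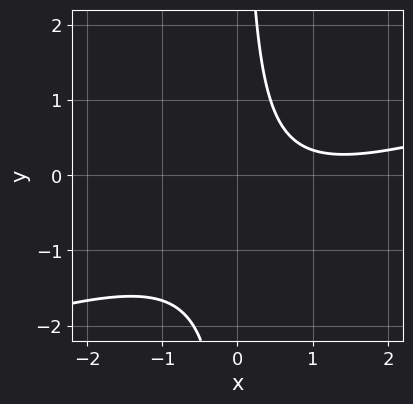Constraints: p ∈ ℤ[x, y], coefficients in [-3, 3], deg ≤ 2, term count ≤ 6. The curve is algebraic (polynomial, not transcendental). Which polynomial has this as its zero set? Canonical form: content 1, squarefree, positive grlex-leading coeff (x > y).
x^2 - 3*x*y - 2*x + 2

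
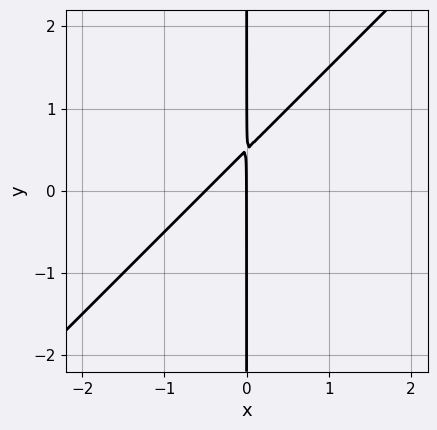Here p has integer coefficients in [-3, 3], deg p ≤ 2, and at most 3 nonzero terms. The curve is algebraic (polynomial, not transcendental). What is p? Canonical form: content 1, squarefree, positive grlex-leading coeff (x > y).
deg p = 2. The shape is more complex than any degree-1 curve.
Checking where it meets the axes: it crosses the x-axis at the gridline x = 0; the visible y-axis segment lies entirely on the curve.
Together with the visible shape, these determine p as stated.

2*x^2 - 2*x*y + x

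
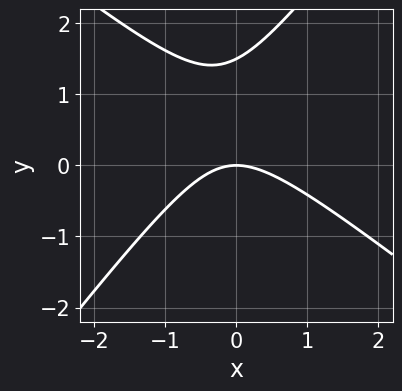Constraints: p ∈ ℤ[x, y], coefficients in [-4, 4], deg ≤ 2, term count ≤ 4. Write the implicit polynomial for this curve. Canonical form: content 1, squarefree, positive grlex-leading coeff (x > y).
1. deg p = 2. A generic line meets the curve in up to 2 points.
2. From the axis intercepts and sections: it crosses the x-axis at the gridline x = 0; it meets the y-axis at y = 0 (among the integer gridlines).
3. Putting this together gives p.

2*x^2 + x*y - 2*y^2 + 3*y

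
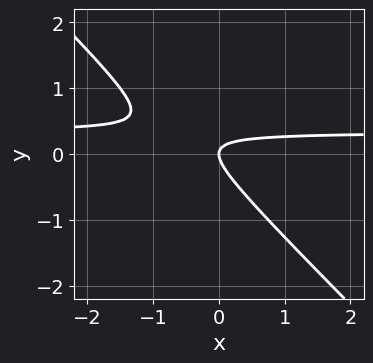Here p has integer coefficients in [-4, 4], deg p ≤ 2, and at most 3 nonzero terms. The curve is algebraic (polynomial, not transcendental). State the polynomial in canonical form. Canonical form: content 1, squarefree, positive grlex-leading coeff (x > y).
3*x*y + 3*y^2 - x

1. Degree: no degree-1 curve has this shape, so deg p = 2.
2. Observable constraints: it crosses the x-axis at the gridline x = 0; one y-axis crossing is at y = 0.
3. Together with the visible shape, these determine p as stated.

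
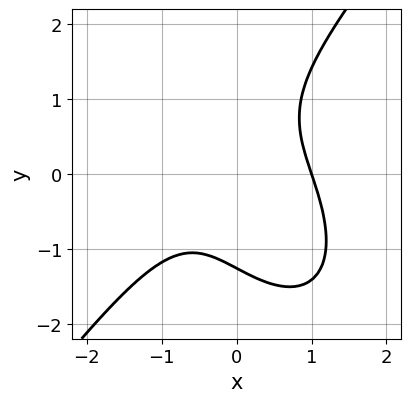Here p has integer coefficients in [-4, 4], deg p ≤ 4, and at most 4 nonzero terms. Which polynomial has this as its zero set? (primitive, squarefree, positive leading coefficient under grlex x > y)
2*x^3 - y^3 + 2*x*y - 2

The degree is 3 — a generic line meets the curve in up to 3 points.
Against the integer gridlines: one x-axis crossing is at x = 1.
Matching integer coefficients to the picture gives p.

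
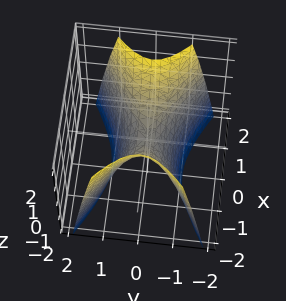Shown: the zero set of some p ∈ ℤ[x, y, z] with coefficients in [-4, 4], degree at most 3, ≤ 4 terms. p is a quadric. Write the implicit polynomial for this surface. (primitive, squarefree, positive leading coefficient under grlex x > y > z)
First, degree: a saddle surface; a quadric, so deg p = 2.
Next, symmetries: the y ↦ −y reflection is a symmetry, so y appears only in even powers; mirror symmetry x ↦ −x ⇒ only even powers of x.
Next, checking where it meets the axes: one y-axis crossing is at y = 0; it meets the z-axis at z = 0 (among the integer gridlines); one x-axis crossing is at x = 0.
Finally, fitting integer coefficients to these (and the overall shape) gives p.

x^2 - 2*y^2 - z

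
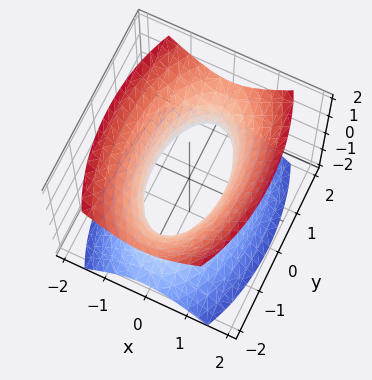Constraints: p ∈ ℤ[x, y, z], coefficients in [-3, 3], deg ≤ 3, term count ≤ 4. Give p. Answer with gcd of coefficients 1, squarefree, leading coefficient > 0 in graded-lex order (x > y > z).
deg p = 2. An hourglass — one-sheet hyperboloid; a quadric.
Symmetries: it's symmetric under x → −x, forcing even powers of x; the z ↦ −z reflection is a symmetry, so z appears only in even powers; mirror symmetry y ↦ −y ⇒ only even powers of y.
Reading off the gridlines: no z-intercept at any integer in the box.
Fitting integer coefficients to these (and the overall shape) gives p.

3*x^2 + y^2 - 2*z^2 - 2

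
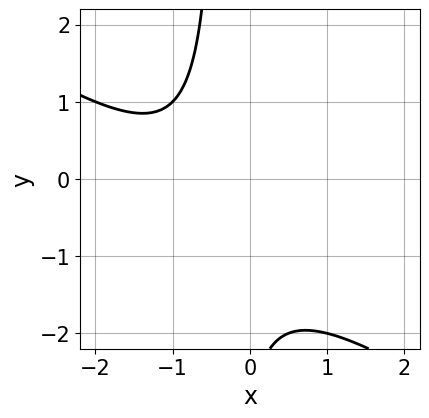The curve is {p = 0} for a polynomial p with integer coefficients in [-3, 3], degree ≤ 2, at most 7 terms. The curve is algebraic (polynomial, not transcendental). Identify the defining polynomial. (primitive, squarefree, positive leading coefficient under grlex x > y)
First, deg p = 2. The shape is more complex than any degree-1 curve.
Then, against the integer gridlines: it misses every integer gridline on the x-axis; no y-intercept at any integer in the box.
Finally, fitting integer coefficients to these (and the overall shape) gives p.

2*x^2 + 3*x*y + 3*x + y + 3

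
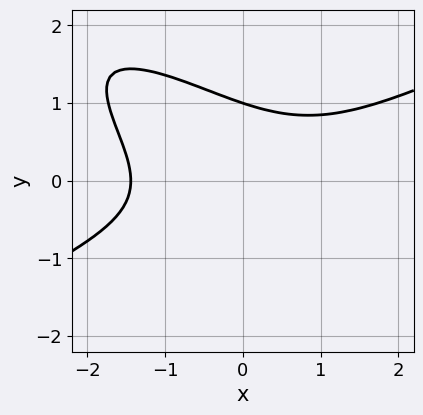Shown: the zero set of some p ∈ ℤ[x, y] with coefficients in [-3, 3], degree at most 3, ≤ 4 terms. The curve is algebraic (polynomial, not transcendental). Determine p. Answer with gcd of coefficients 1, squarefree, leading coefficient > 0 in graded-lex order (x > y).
x^3 - 3*x*y^2 - 3*y^3 + 3

First, deg p = 3. A generic line meets the curve in up to 3 points.
Next, against the integer gridlines: one y-axis crossing is at y = 1.
Finally, fitting integer coefficients to these (and the overall shape) gives p.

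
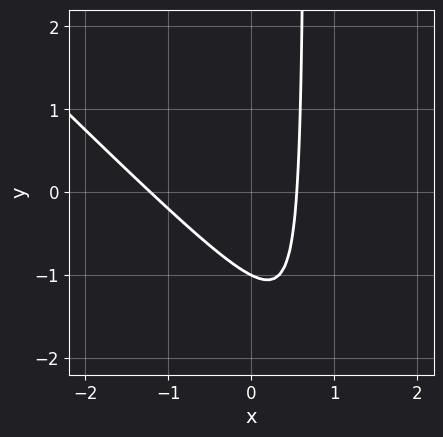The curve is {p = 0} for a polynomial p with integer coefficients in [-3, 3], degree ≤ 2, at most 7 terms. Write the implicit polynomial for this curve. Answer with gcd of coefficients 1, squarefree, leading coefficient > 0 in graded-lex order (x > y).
(a) Degree: a generic line meets the curve in up to 2 points, so deg p = 2.
(b) Reading off the gridlines: it crosses the y-axis at the gridline y = -1.
(c) Fitting integer coefficients to these (and the overall shape) gives p.

3*x^2 + 3*x*y + 2*x - 2*y - 2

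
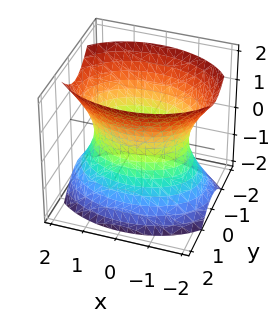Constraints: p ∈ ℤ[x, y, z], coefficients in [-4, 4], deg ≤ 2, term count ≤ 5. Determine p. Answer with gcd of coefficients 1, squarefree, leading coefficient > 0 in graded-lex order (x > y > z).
x^2 + 2*y^2 - z^2 - 2

1. deg p = 2. An hourglass — one-sheet hyperboloid; a quadric.
2. Symmetries: mirror symmetry z ↦ −z ⇒ only even powers of z; the y ↦ −y reflection is a symmetry, so y appears only in even powers; mirror symmetry x ↦ −x ⇒ only even powers of x.
3. From the visible intercepts: the y-axis gridline crossings are at y ∈ {-1, 1}; it misses every integer gridline on the z-axis.
4. Solving for integer coefficients yields p as stated.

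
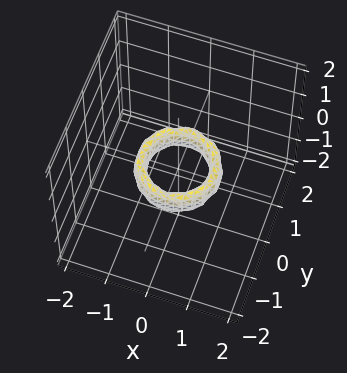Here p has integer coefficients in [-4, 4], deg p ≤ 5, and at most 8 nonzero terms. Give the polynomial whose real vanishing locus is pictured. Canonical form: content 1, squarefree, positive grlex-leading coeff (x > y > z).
2*x^4 + 4*x^2*y^2 + 2*y^4 - 3*x^2 - 3*y^2 + z^2 + 1

(a) The degree is 4 — no degree-3 surface has this shape.
(b) Symmetries: rotational symmetry about the z-axis ⇒ p depends on x, y only through x² + y².
(c) Observable constraints: among the integer gridlines, it crosses the x-axis at x ∈ {-1, 1}; it misses every integer gridline on the z-axis; a circular section at z = 0 has radius between 0 and 1; the y-axis gridline crossings are at y ∈ {-1, 1}.
(d) The integer polynomial consistent with all of this is the stated p.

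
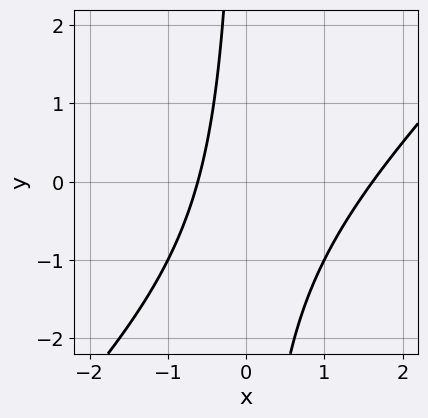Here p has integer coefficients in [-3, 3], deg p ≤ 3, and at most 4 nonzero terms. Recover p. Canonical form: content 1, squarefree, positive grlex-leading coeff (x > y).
(a) Degree: the shape is more complex than any degree-1 curve, so deg p = 2.
(b) Reading off the gridlines: the curve avoids every integer y-axis point in the box.
(c) Fitting integer coefficients to these (and the overall shape) gives p.

x^2 - x*y - x - 1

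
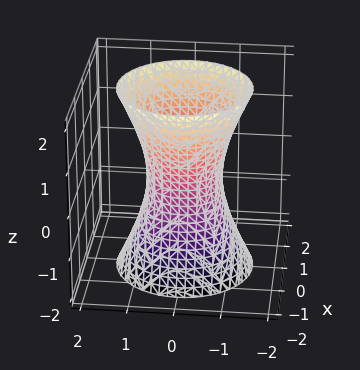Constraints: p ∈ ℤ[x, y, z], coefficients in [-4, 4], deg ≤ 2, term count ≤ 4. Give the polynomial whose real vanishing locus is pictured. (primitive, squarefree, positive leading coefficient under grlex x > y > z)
3*x^2 + 3*y^2 - z^2 - 2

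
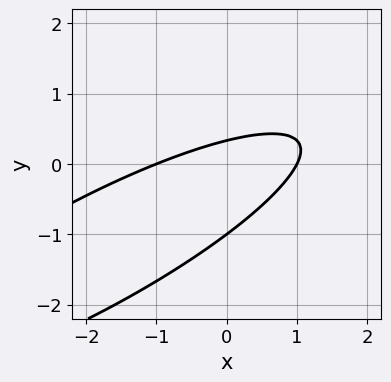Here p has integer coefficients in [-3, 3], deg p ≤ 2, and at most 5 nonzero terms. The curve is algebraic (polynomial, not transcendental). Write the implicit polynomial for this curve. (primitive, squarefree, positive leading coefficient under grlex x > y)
x^2 - 3*x*y + 3*y^2 + 2*y - 1

(a) The degree is 2 — a generic line meets the curve in up to 2 points.
(b) From the axis intercepts and sections: one y-axis crossing is at y = -1; the x-axis gridline crossings are at x ∈ {-1, 1}.
(c) The integer polynomial consistent with all of this is the stated p.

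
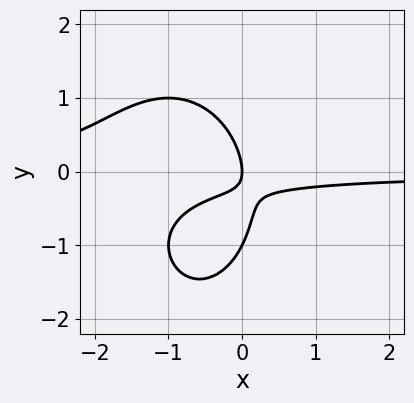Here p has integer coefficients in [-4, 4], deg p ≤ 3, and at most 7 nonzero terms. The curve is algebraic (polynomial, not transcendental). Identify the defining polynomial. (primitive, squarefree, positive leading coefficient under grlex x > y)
2*x^2*y + y^3 + 3*x*y + y^2 + x

Degree: a generic line meets the curve in up to 3 points, so deg p = 3.
Against the integer gridlines: among the integer gridlines, it crosses the y-axis at y ∈ {-1, 0}; it crosses the x-axis at the gridline x = 0.
Solving for integer coefficients yields p as stated.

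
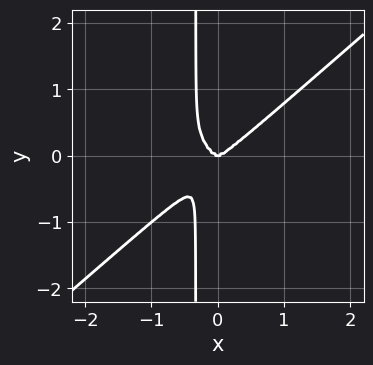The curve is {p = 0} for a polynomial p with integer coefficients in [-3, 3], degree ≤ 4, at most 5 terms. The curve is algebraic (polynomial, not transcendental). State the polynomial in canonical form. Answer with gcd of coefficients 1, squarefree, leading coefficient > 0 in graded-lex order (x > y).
2*x^4 - 3*x*y^3 - y^3

The degree is 4 — the shape is more complex than any degree-3 curve.
Observable constraints: it meets the y-axis at y = 0 (among the integer gridlines); one x-axis crossing is at x = 0.
Fitting integer coefficients to these (and the overall shape) gives p.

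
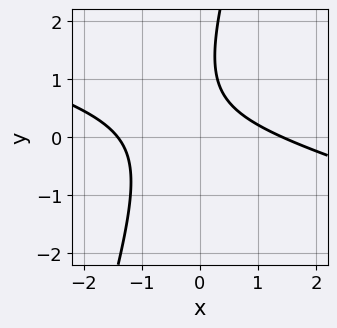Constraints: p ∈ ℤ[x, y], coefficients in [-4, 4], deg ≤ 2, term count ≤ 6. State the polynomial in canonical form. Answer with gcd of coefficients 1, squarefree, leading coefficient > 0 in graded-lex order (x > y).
x^2 + 3*x*y - y^2 + 2*y - 2

1. Degree: no degree-1 curve has this shape, so deg p = 2.
2. From the visible intercepts: the curve avoids every integer y-axis point in the box.
3. Putting this together gives p.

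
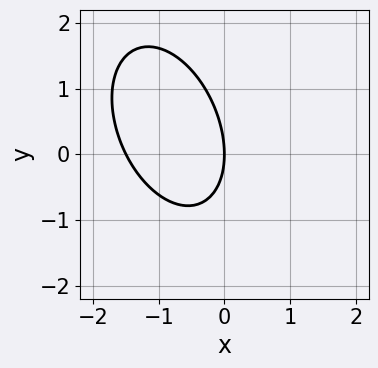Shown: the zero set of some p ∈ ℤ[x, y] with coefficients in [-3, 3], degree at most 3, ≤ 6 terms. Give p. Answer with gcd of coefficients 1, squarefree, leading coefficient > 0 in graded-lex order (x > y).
The degree is 2 — a generic line meets the curve in up to 2 points.
From the axis intercepts and sections: it crosses the x-axis at the gridline x = 0; it meets the y-axis at y = 0 (among the integer gridlines).
Assembling these constraints gives the stated polynomial.

2*x^2 + x*y + y^2 + 3*x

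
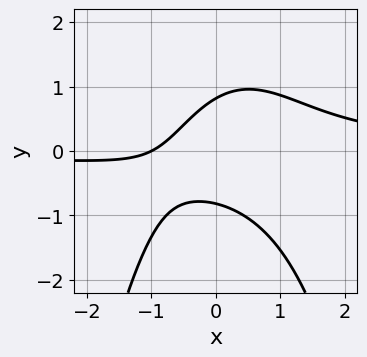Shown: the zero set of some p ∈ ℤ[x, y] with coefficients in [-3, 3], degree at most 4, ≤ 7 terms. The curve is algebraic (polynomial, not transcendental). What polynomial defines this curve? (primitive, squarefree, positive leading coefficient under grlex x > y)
3*x^2*y - x*y + 3*y^2 - 2*x - 2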